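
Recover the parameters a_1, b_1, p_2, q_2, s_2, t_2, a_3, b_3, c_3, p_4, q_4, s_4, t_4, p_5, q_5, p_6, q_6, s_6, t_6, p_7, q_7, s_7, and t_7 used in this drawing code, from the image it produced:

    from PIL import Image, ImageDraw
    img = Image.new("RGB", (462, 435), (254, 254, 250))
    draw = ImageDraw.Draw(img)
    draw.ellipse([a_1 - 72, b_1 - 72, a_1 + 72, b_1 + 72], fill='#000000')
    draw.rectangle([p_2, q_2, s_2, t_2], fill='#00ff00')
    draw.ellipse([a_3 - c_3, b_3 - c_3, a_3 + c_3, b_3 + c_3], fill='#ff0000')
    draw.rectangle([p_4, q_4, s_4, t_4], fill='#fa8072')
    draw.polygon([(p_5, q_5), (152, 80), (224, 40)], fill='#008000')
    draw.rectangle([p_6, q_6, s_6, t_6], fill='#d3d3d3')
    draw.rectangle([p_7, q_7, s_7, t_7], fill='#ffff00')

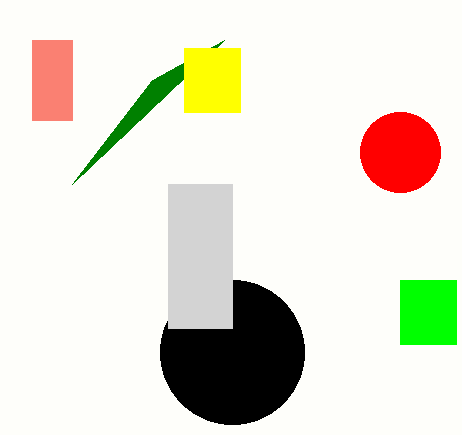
a_1 = 232; b_1 = 352; p_2 = 400; q_2 = 280; s_2 = 456; t_2 = 344; a_3 = 400; b_3 = 152; c_3 = 40; p_4 = 32; q_4 = 40; s_4 = 72; t_4 = 120; p_5 = 72; q_5 = 184; p_6 = 168; q_6 = 184; s_6 = 232; t_6 = 328; p_7 = 184; q_7 = 48; s_7 = 240; t_7 = 112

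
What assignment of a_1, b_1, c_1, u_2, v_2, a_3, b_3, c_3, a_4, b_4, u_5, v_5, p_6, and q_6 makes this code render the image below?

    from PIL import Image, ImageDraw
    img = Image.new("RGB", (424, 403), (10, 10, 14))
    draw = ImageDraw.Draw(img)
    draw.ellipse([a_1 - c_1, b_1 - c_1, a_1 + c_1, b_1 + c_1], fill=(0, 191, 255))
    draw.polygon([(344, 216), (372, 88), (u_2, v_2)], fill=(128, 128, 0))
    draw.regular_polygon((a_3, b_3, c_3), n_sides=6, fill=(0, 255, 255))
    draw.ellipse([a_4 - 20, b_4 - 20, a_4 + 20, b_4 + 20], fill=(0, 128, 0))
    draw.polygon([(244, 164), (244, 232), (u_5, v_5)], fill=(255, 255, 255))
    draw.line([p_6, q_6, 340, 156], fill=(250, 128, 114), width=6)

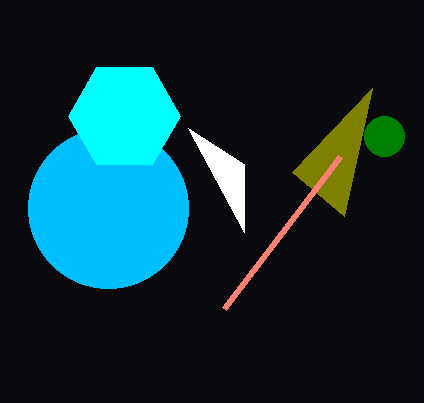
a_1 = 108, b_1 = 208, c_1 = 80, u_2 = 292, v_2 = 172, a_3 = 124, b_3 = 116, c_3 = 56, a_4 = 384, b_4 = 136, u_5 = 188, v_5 = 128, p_6 = 224, q_6 = 308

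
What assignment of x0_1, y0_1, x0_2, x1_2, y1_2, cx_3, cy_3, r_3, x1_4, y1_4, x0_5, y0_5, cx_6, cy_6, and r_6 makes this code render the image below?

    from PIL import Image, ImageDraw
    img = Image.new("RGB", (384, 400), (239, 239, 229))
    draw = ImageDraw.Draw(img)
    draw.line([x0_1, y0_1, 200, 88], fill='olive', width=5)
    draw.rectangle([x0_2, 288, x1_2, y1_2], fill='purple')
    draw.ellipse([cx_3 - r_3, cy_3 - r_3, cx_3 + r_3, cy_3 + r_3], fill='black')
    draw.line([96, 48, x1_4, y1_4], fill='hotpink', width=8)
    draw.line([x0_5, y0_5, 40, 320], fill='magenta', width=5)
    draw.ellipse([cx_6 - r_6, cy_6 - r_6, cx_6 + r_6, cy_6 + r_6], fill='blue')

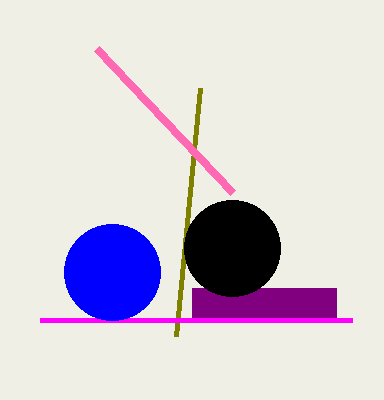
x0_1 = 176, y0_1 = 336, x0_2 = 192, x1_2 = 336, y1_2 = 320, cx_3 = 232, cy_3 = 248, r_3 = 48, x1_4 = 232, y1_4 = 192, x0_5 = 352, y0_5 = 320, cx_6 = 112, cy_6 = 272, r_6 = 48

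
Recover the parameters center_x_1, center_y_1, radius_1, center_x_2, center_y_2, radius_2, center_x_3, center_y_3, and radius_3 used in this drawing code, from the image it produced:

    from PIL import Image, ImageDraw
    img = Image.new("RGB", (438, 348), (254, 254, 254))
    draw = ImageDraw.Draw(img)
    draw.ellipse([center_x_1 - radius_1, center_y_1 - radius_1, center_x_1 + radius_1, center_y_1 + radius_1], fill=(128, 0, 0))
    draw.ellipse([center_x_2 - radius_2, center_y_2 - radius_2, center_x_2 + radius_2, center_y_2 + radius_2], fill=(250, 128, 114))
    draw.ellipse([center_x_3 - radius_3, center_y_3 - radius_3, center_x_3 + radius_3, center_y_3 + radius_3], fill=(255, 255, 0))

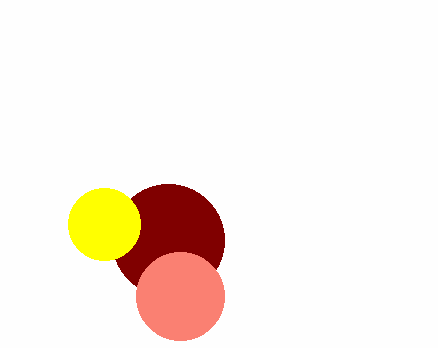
center_x_1 = 168; center_y_1 = 240; radius_1 = 56; center_x_2 = 180; center_y_2 = 296; radius_2 = 44; center_x_3 = 104; center_y_3 = 224; radius_3 = 36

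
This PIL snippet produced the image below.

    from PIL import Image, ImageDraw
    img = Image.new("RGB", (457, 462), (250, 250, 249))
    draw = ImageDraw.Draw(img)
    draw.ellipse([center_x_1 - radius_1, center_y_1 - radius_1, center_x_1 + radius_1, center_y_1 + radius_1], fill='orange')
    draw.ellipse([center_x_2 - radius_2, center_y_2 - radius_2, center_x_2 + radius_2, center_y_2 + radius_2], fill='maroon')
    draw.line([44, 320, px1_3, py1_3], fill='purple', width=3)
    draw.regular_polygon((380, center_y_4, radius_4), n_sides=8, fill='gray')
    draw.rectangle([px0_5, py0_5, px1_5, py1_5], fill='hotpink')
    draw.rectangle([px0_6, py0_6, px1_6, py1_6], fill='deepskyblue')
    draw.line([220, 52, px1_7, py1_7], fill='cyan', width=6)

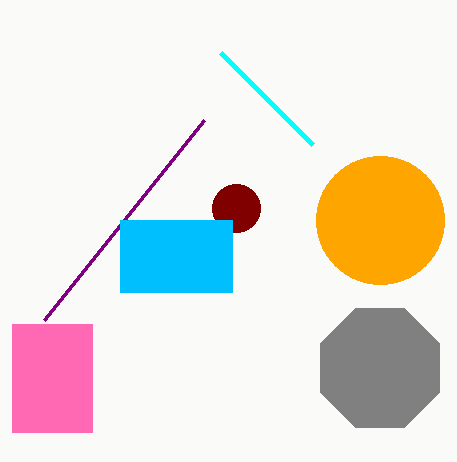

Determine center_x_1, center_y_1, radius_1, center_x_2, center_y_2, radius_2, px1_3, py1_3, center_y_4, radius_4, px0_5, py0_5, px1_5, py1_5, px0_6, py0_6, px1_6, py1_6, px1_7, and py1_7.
center_x_1 = 380; center_y_1 = 220; radius_1 = 64; center_x_2 = 236; center_y_2 = 208; radius_2 = 24; px1_3 = 204; py1_3 = 120; center_y_4 = 368; radius_4 = 64; px0_5 = 12; py0_5 = 324; px1_5 = 92; py1_5 = 432; px0_6 = 120; py0_6 = 220; px1_6 = 232; py1_6 = 292; px1_7 = 312; py1_7 = 144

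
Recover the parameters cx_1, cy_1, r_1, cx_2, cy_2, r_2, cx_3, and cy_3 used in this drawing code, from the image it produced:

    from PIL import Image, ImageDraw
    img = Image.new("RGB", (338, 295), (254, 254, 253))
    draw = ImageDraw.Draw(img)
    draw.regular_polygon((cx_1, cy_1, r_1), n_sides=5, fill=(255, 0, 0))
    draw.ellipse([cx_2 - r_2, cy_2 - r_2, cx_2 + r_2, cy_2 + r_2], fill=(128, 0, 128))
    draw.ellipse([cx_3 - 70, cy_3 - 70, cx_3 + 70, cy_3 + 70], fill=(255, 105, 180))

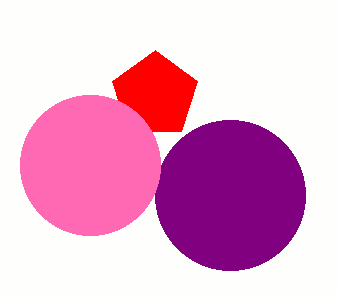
cx_1 = 155, cy_1 = 95, r_1 = 45, cx_2 = 230, cy_2 = 195, r_2 = 75, cx_3 = 90, cy_3 = 165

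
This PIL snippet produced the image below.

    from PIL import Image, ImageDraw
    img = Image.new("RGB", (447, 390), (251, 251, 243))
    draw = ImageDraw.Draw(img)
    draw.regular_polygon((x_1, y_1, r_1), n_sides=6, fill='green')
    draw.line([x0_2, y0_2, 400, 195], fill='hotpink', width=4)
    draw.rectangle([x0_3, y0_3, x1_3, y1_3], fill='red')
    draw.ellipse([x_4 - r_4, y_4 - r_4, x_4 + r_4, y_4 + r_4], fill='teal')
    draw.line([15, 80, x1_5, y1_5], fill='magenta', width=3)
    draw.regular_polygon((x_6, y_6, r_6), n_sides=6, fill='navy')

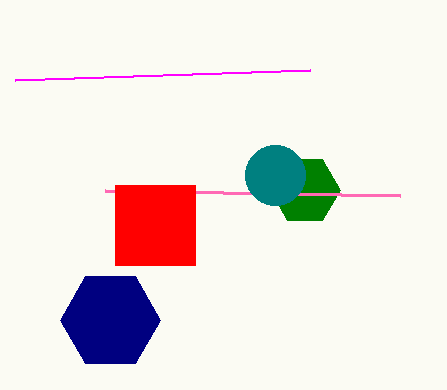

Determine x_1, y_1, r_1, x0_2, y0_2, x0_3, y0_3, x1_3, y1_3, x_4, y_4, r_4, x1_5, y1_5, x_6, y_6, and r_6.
x_1 = 305
y_1 = 190
r_1 = 35
x0_2 = 105
y0_2 = 190
x0_3 = 115
y0_3 = 185
x1_3 = 195
y1_3 = 265
x_4 = 275
y_4 = 175
r_4 = 30
x1_5 = 310
y1_5 = 70
x_6 = 110
y_6 = 320
r_6 = 50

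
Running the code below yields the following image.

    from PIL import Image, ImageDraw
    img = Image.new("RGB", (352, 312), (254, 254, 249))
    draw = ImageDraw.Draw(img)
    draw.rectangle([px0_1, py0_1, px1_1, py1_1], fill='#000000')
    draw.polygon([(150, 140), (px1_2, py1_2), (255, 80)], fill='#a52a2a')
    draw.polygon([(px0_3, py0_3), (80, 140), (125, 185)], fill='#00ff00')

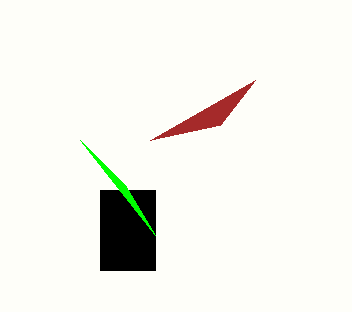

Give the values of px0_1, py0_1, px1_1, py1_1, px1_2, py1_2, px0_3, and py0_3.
px0_1 = 100
py0_1 = 190
px1_1 = 155
py1_1 = 270
px1_2 = 220
py1_2 = 125
px0_3 = 155
py0_3 = 235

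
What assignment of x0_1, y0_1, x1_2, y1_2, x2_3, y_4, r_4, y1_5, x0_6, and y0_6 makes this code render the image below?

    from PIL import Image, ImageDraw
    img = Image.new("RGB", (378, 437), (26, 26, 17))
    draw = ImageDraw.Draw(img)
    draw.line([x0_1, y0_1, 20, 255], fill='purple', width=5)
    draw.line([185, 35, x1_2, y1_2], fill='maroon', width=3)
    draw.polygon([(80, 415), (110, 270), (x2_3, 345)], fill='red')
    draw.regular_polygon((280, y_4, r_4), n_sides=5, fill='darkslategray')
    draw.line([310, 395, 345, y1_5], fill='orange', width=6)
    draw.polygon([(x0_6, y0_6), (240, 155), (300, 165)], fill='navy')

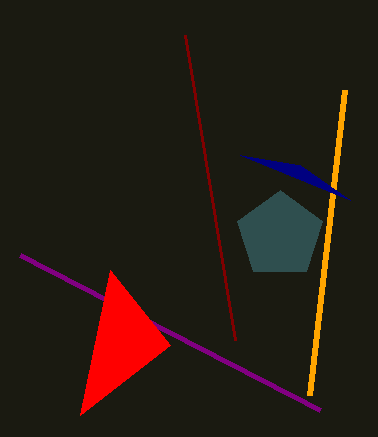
x0_1 = 320, y0_1 = 410, x1_2 = 235, y1_2 = 340, x2_3 = 170, y_4 = 235, r_4 = 45, y1_5 = 90, x0_6 = 350, y0_6 = 200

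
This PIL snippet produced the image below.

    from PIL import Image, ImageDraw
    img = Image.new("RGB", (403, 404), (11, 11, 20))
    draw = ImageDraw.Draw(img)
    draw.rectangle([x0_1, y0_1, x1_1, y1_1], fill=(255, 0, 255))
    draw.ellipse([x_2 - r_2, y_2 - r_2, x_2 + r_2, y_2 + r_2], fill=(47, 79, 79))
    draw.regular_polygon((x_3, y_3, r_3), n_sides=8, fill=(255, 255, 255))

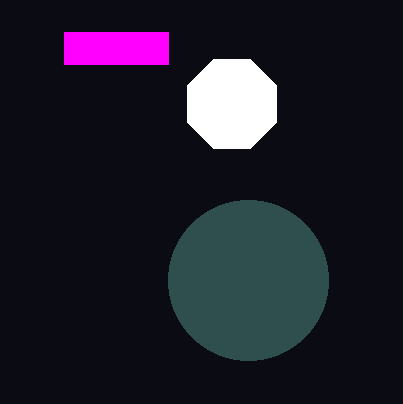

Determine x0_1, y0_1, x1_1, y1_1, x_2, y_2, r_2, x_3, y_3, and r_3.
x0_1 = 64; y0_1 = 32; x1_1 = 168; y1_1 = 64; x_2 = 248; y_2 = 280; r_2 = 80; x_3 = 232; y_3 = 104; r_3 = 48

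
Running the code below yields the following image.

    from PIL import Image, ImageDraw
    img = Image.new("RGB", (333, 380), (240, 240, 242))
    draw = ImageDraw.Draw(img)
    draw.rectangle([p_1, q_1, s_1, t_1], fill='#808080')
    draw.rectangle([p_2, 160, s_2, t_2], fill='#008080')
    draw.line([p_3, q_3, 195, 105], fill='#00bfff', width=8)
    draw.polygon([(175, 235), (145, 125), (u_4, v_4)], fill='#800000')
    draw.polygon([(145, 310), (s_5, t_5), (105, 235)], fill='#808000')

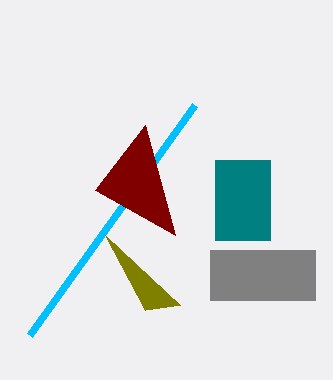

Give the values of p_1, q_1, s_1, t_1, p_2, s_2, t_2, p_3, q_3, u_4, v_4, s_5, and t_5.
p_1 = 210
q_1 = 250
s_1 = 315
t_1 = 300
p_2 = 215
s_2 = 270
t_2 = 240
p_3 = 30
q_3 = 335
u_4 = 95
v_4 = 190
s_5 = 180
t_5 = 305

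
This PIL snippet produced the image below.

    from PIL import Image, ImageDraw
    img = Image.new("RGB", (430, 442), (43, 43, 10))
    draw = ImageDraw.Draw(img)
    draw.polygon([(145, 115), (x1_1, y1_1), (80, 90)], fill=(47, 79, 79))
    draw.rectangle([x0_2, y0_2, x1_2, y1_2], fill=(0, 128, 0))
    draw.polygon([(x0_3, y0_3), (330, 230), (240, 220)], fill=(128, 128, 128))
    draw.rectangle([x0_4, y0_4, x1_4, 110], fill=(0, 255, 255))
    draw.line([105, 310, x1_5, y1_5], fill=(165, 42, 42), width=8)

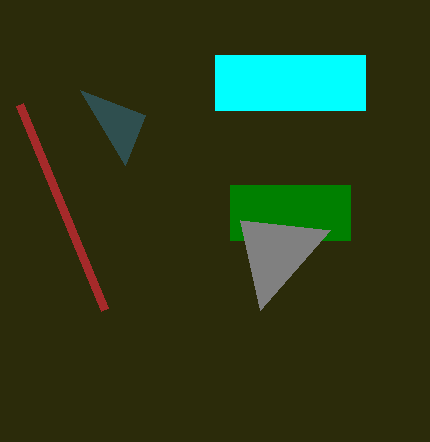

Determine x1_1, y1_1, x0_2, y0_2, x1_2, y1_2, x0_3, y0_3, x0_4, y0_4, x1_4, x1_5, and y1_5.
x1_1 = 125; y1_1 = 165; x0_2 = 230; y0_2 = 185; x1_2 = 350; y1_2 = 240; x0_3 = 260; y0_3 = 310; x0_4 = 215; y0_4 = 55; x1_4 = 365; x1_5 = 20; y1_5 = 105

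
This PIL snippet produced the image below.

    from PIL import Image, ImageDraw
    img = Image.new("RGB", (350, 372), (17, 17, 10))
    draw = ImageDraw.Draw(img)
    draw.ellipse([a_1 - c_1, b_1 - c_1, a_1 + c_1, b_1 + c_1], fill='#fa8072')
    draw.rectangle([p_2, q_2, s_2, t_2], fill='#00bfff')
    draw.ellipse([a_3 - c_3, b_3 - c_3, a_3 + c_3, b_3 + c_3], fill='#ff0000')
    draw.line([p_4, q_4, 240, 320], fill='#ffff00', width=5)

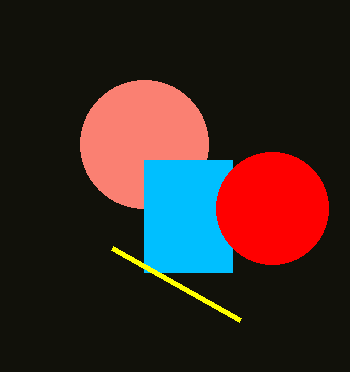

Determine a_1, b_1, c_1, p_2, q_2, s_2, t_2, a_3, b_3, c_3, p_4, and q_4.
a_1 = 144
b_1 = 144
c_1 = 64
p_2 = 144
q_2 = 160
s_2 = 232
t_2 = 272
a_3 = 272
b_3 = 208
c_3 = 56
p_4 = 112
q_4 = 248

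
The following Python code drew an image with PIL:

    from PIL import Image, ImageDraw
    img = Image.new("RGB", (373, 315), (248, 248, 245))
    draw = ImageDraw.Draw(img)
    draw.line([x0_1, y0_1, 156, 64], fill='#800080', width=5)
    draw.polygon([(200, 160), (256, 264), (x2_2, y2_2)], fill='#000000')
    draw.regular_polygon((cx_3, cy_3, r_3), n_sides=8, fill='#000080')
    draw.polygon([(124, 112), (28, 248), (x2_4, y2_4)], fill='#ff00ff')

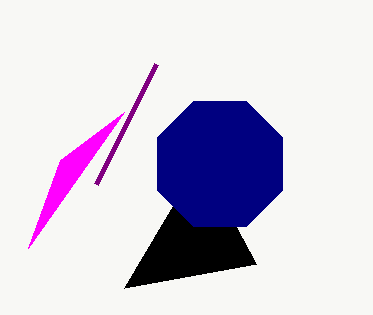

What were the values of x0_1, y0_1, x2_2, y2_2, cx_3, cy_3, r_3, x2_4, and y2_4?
x0_1 = 96
y0_1 = 184
x2_2 = 124
y2_2 = 288
cx_3 = 220
cy_3 = 164
r_3 = 68
x2_4 = 60
y2_4 = 160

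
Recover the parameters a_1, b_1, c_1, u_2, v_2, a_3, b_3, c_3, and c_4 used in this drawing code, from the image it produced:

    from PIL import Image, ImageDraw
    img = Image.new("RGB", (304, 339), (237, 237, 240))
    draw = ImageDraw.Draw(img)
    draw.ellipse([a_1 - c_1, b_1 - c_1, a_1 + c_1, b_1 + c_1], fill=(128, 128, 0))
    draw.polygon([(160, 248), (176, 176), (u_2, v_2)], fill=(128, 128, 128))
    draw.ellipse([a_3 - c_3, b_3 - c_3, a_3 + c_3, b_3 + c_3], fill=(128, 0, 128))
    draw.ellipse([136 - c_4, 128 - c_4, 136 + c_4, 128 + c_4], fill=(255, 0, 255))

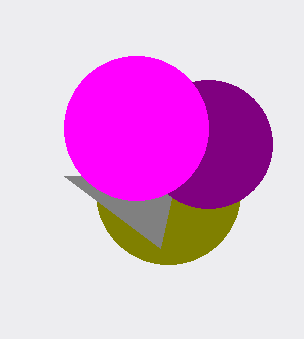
a_1 = 168
b_1 = 192
c_1 = 72
u_2 = 64
v_2 = 176
a_3 = 208
b_3 = 144
c_3 = 64
c_4 = 72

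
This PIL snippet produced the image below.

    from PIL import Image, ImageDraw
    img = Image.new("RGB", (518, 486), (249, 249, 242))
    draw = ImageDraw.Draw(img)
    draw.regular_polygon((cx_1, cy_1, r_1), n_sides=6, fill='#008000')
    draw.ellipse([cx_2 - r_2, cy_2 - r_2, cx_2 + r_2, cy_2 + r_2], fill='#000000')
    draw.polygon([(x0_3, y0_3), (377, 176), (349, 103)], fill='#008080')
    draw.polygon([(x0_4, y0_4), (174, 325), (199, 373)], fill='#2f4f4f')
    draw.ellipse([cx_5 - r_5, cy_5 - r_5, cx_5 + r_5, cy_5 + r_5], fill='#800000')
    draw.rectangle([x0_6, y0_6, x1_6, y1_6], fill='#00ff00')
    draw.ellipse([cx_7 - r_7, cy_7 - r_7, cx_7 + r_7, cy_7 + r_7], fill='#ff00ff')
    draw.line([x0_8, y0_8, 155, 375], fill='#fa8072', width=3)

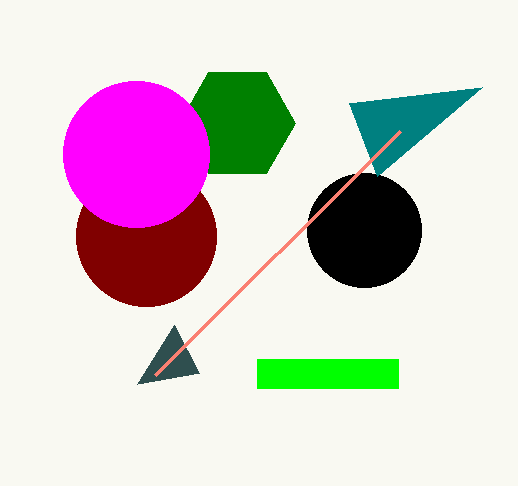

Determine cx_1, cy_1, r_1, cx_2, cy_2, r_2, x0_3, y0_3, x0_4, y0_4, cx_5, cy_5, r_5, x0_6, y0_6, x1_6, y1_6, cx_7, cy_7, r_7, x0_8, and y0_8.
cx_1 = 237; cy_1 = 123; r_1 = 58; cx_2 = 364; cy_2 = 230; r_2 = 57; x0_3 = 482; y0_3 = 87; x0_4 = 137; y0_4 = 384; cx_5 = 146; cy_5 = 236; r_5 = 70; x0_6 = 257; y0_6 = 359; x1_6 = 398; y1_6 = 388; cx_7 = 136; cy_7 = 154; r_7 = 73; x0_8 = 400; y0_8 = 131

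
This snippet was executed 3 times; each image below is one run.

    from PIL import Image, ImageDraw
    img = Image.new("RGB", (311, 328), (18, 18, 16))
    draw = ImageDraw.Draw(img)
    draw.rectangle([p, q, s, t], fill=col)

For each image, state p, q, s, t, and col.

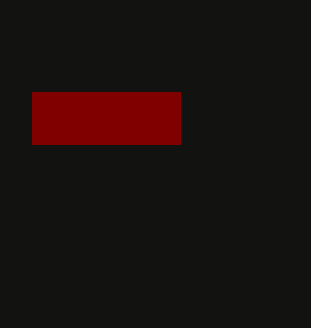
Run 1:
p = 32
q = 92
s = 180
t = 144
col = 'maroon'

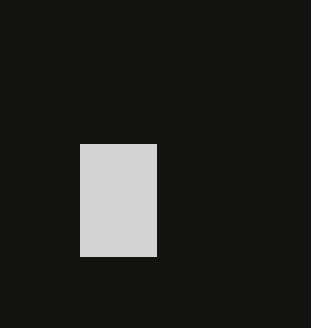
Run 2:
p = 80
q = 144
s = 156
t = 256
col = 'lightgray'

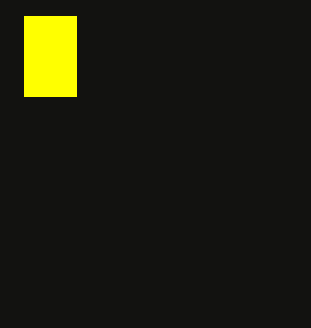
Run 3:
p = 24, q = 16, s = 76, t = 96, col = 'yellow'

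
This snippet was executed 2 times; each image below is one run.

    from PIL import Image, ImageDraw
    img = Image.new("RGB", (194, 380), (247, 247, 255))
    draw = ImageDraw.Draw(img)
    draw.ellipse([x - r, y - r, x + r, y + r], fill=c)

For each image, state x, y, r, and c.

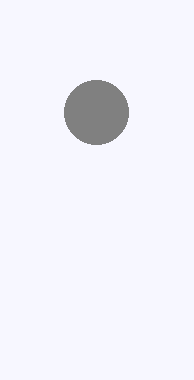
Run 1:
x = 96; y = 112; r = 32; c = 'gray'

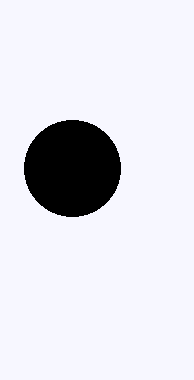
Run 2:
x = 72, y = 168, r = 48, c = 'black'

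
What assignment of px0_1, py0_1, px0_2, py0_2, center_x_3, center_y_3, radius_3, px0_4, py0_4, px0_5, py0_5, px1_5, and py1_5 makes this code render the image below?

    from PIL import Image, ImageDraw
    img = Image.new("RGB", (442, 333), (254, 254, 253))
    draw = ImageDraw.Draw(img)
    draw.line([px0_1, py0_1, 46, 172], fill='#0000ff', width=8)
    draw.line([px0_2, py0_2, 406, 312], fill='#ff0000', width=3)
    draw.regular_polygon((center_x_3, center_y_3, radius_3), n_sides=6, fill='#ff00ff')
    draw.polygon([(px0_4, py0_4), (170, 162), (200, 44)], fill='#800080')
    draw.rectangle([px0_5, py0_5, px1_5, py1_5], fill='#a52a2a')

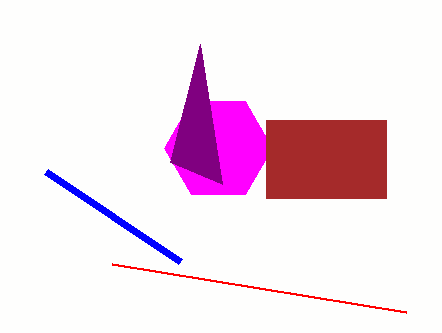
px0_1 = 180
py0_1 = 262
px0_2 = 112
py0_2 = 264
center_x_3 = 218
center_y_3 = 148
radius_3 = 54
px0_4 = 222
py0_4 = 184
px0_5 = 266
py0_5 = 120
px1_5 = 386
py1_5 = 198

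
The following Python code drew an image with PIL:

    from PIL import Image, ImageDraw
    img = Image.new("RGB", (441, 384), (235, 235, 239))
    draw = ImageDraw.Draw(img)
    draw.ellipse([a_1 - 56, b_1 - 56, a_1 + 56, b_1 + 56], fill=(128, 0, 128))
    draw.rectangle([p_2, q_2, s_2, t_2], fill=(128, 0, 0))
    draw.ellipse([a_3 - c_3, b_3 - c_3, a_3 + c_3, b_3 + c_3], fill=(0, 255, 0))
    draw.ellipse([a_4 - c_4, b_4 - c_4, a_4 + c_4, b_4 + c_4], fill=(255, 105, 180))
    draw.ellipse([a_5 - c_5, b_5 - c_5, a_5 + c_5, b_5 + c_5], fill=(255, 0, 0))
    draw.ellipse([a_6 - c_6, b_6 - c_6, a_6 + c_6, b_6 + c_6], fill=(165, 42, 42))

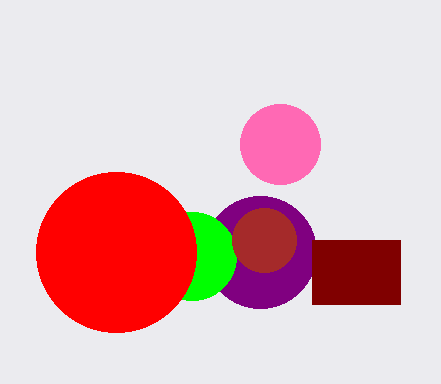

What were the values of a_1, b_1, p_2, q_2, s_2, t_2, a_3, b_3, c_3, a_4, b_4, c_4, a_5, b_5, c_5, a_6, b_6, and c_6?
a_1 = 260, b_1 = 252, p_2 = 312, q_2 = 240, s_2 = 400, t_2 = 304, a_3 = 192, b_3 = 256, c_3 = 44, a_4 = 280, b_4 = 144, c_4 = 40, a_5 = 116, b_5 = 252, c_5 = 80, a_6 = 264, b_6 = 240, c_6 = 32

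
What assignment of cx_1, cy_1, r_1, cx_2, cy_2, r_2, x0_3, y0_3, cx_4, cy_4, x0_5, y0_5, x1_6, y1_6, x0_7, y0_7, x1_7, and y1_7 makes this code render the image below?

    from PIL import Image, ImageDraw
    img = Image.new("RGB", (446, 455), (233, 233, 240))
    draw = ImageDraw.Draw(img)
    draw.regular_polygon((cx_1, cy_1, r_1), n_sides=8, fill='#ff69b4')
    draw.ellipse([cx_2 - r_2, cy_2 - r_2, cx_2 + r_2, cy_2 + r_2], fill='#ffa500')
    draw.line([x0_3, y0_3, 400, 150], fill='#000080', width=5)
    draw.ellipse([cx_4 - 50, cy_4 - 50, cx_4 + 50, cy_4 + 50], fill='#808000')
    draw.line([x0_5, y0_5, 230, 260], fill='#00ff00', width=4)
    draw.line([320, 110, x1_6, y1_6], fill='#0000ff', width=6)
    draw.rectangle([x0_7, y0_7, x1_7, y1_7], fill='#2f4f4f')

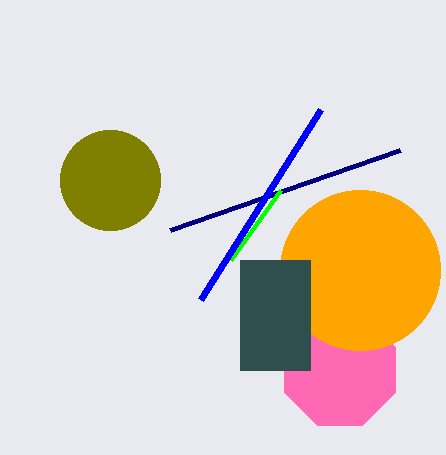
cx_1 = 340
cy_1 = 370
r_1 = 60
cx_2 = 360
cy_2 = 270
r_2 = 80
x0_3 = 170
y0_3 = 230
cx_4 = 110
cy_4 = 180
x0_5 = 280
y0_5 = 190
x1_6 = 200
y1_6 = 300
x0_7 = 240
y0_7 = 260
x1_7 = 310
y1_7 = 370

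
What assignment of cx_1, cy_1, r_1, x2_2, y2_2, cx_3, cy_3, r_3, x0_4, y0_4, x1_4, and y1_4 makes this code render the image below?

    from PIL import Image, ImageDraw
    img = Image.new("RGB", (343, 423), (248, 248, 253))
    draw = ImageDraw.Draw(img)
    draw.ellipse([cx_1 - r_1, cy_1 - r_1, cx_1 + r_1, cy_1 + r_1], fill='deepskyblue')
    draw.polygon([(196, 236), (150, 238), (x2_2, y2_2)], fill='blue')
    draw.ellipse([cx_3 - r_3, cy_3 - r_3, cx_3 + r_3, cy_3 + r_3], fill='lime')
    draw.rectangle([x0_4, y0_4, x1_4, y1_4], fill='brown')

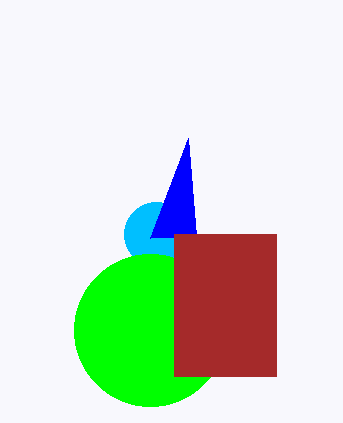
cx_1 = 156; cy_1 = 234; r_1 = 32; x2_2 = 188; y2_2 = 138; cx_3 = 150; cy_3 = 330; r_3 = 76; x0_4 = 174; y0_4 = 234; x1_4 = 276; y1_4 = 376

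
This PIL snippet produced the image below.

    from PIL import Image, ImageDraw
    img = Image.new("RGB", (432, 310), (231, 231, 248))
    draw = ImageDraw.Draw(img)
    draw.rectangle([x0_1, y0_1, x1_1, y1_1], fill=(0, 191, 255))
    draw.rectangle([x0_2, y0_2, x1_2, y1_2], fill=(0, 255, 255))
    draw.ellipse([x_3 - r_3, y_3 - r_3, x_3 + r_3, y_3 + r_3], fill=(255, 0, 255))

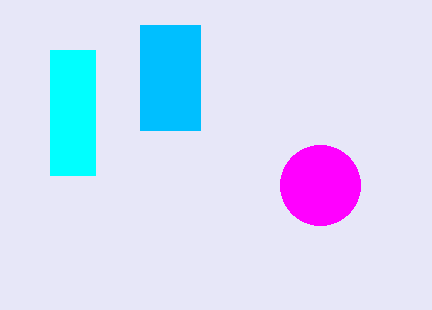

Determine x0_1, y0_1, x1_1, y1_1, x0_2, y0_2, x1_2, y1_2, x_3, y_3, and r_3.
x0_1 = 140, y0_1 = 25, x1_1 = 200, y1_1 = 130, x0_2 = 50, y0_2 = 50, x1_2 = 95, y1_2 = 175, x_3 = 320, y_3 = 185, r_3 = 40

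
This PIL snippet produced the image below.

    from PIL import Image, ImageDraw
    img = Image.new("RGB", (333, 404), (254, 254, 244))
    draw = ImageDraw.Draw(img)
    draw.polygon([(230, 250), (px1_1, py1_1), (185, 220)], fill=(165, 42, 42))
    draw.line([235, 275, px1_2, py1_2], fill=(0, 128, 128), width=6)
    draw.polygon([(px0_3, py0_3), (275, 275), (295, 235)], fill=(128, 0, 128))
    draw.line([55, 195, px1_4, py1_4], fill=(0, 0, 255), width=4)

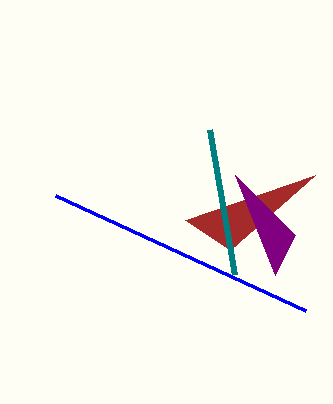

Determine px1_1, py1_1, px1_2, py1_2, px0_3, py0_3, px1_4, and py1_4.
px1_1 = 315, py1_1 = 175, px1_2 = 210, py1_2 = 130, px0_3 = 235, py0_3 = 175, px1_4 = 305, py1_4 = 310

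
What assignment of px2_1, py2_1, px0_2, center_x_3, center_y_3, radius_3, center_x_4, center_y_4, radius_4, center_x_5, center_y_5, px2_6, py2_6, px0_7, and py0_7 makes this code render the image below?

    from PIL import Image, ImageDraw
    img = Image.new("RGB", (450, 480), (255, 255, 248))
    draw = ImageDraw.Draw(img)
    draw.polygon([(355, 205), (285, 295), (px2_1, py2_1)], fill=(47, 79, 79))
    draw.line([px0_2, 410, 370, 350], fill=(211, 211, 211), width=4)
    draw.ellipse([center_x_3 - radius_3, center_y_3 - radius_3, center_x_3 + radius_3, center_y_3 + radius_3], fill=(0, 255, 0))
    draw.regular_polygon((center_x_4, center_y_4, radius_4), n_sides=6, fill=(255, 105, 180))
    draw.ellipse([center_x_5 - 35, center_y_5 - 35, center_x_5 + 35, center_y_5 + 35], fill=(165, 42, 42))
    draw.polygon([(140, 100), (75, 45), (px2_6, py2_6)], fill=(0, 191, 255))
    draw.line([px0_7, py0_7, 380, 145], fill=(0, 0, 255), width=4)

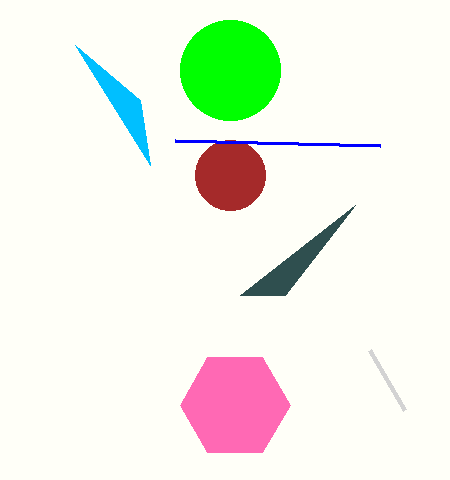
px2_1 = 240; py2_1 = 295; px0_2 = 405; center_x_3 = 230; center_y_3 = 70; radius_3 = 50; center_x_4 = 235; center_y_4 = 405; radius_4 = 55; center_x_5 = 230; center_y_5 = 175; px2_6 = 150; py2_6 = 165; px0_7 = 175; py0_7 = 140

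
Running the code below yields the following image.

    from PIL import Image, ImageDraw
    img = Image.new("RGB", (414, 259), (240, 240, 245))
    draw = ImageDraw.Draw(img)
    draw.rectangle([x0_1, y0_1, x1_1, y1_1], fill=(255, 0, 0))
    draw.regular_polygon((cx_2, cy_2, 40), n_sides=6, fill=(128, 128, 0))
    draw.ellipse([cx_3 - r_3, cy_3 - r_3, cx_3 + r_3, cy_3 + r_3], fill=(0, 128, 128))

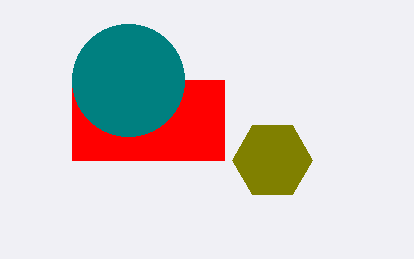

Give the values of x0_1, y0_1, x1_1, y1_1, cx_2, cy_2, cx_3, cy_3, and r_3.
x0_1 = 72, y0_1 = 80, x1_1 = 224, y1_1 = 160, cx_2 = 272, cy_2 = 160, cx_3 = 128, cy_3 = 80, r_3 = 56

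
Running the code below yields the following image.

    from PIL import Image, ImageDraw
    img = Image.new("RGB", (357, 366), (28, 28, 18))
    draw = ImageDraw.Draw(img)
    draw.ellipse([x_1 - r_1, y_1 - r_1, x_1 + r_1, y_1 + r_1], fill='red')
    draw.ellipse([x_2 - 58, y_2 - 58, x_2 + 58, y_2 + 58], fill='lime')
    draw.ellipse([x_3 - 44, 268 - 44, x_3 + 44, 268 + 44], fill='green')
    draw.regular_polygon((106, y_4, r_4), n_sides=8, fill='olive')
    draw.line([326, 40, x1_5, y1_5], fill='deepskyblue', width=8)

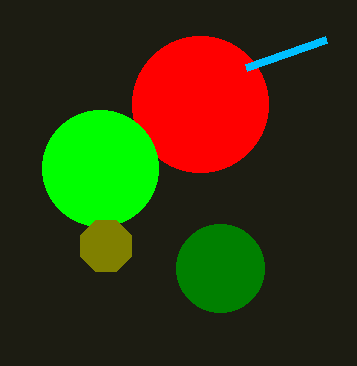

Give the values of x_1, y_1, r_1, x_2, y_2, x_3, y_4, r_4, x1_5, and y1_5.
x_1 = 200, y_1 = 104, r_1 = 68, x_2 = 100, y_2 = 168, x_3 = 220, y_4 = 246, r_4 = 28, x1_5 = 246, y1_5 = 68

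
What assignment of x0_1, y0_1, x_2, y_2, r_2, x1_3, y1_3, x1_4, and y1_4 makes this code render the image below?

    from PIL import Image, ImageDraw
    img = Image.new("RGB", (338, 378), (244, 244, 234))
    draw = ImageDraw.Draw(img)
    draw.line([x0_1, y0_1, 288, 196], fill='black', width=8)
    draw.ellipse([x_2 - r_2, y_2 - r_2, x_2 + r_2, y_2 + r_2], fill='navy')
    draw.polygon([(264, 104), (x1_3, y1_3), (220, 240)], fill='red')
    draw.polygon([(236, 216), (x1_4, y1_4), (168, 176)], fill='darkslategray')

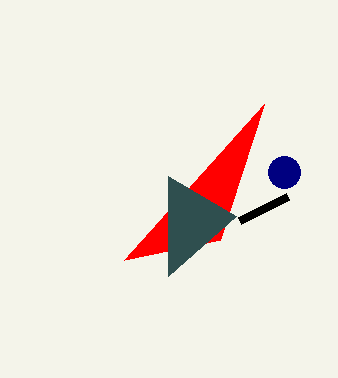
x0_1 = 240
y0_1 = 220
x_2 = 284
y_2 = 172
r_2 = 16
x1_3 = 124
y1_3 = 260
x1_4 = 168
y1_4 = 276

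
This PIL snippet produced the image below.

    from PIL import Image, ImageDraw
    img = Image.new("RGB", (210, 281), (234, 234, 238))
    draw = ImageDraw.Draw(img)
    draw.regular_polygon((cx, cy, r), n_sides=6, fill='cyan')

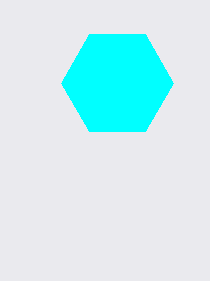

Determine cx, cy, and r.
cx = 117, cy = 83, r = 56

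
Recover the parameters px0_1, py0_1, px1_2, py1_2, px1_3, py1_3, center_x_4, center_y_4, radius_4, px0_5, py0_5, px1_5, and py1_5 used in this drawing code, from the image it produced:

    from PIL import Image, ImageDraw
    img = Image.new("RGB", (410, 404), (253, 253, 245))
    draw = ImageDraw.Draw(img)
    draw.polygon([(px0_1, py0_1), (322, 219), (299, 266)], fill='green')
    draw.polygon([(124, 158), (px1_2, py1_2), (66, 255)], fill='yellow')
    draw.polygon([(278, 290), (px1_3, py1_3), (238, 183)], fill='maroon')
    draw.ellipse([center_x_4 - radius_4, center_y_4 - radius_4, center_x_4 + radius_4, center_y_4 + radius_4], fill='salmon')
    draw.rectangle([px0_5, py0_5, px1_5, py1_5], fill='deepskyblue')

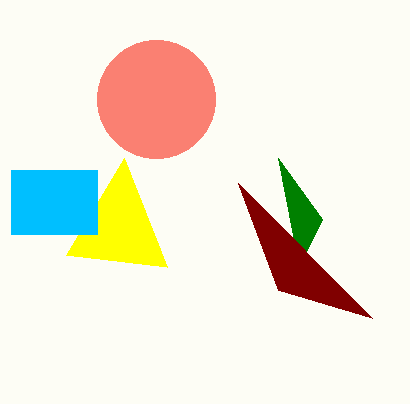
px0_1 = 278; py0_1 = 158; px1_2 = 167; py1_2 = 267; px1_3 = 372; py1_3 = 318; center_x_4 = 156; center_y_4 = 99; radius_4 = 59; px0_5 = 11; py0_5 = 170; px1_5 = 97; py1_5 = 234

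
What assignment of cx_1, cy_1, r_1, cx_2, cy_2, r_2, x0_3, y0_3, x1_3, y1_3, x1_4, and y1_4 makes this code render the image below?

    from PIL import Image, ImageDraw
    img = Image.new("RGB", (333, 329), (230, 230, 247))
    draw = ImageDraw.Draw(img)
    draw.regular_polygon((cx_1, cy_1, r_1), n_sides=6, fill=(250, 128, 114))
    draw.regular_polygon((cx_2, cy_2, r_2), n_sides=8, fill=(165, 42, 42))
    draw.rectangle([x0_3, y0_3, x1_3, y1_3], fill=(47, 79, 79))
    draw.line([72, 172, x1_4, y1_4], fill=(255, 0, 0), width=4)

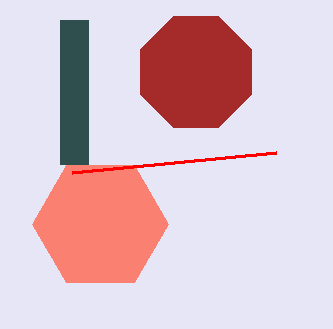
cx_1 = 100, cy_1 = 224, r_1 = 68, cx_2 = 196, cy_2 = 72, r_2 = 60, x0_3 = 60, y0_3 = 20, x1_3 = 88, y1_3 = 164, x1_4 = 276, y1_4 = 152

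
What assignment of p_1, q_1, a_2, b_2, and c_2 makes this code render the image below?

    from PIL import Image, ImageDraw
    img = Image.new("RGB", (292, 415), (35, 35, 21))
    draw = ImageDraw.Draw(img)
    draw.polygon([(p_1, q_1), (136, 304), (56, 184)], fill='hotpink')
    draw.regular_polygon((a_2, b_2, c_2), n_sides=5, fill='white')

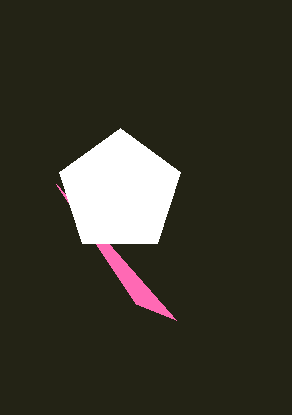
p_1 = 176
q_1 = 320
a_2 = 120
b_2 = 192
c_2 = 64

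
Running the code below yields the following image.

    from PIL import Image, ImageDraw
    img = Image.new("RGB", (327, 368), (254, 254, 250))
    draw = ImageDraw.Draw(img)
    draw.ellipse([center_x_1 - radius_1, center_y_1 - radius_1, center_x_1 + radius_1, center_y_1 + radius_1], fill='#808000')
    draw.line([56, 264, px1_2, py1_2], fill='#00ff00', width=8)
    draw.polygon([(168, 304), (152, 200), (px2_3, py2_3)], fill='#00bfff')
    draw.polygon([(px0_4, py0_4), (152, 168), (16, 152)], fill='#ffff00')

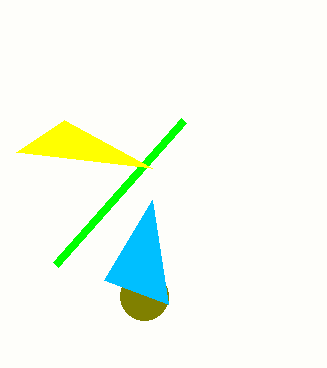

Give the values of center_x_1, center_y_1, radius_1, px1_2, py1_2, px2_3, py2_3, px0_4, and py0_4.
center_x_1 = 144; center_y_1 = 296; radius_1 = 24; px1_2 = 184; py1_2 = 120; px2_3 = 104; py2_3 = 280; px0_4 = 64; py0_4 = 120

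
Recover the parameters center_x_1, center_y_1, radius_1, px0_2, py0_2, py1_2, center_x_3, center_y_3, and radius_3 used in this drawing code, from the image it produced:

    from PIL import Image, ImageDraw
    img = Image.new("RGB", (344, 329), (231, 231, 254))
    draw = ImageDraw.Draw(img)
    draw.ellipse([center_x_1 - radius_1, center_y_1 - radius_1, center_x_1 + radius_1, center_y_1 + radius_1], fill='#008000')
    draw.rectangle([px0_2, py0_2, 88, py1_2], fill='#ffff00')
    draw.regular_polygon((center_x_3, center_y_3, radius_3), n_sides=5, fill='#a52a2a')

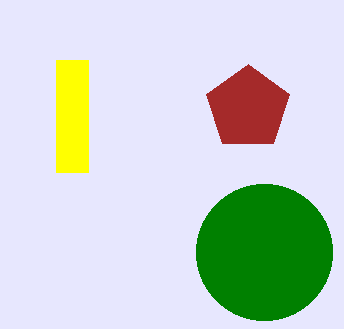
center_x_1 = 264; center_y_1 = 252; radius_1 = 68; px0_2 = 56; py0_2 = 60; py1_2 = 172; center_x_3 = 248; center_y_3 = 108; radius_3 = 44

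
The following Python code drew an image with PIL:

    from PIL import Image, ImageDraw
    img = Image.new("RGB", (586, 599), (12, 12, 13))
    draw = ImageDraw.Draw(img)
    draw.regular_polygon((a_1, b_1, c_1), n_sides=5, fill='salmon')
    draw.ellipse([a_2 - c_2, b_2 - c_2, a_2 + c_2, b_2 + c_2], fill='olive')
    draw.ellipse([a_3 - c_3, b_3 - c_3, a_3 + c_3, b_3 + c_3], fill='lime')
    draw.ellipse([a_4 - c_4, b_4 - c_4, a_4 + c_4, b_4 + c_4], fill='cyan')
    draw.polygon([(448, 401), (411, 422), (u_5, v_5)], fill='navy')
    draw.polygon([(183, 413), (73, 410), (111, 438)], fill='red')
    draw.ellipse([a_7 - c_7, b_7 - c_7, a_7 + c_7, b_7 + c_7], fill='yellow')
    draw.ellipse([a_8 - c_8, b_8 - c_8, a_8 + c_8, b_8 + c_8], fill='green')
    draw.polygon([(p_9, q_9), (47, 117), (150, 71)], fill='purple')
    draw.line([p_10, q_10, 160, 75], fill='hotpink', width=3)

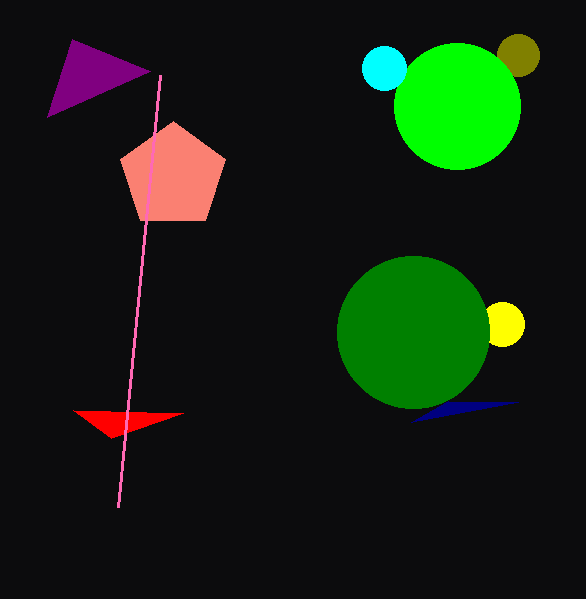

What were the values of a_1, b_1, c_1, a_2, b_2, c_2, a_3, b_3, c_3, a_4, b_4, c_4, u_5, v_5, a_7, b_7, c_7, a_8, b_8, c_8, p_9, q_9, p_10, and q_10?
a_1 = 173
b_1 = 176
c_1 = 55
a_2 = 518
b_2 = 55
c_2 = 21
a_3 = 457
b_3 = 106
c_3 = 63
a_4 = 384
b_4 = 68
c_4 = 22
u_5 = 518
v_5 = 402
a_7 = 502
b_7 = 324
c_7 = 22
a_8 = 413
b_8 = 332
c_8 = 76
p_9 = 72
q_9 = 39
p_10 = 118
q_10 = 507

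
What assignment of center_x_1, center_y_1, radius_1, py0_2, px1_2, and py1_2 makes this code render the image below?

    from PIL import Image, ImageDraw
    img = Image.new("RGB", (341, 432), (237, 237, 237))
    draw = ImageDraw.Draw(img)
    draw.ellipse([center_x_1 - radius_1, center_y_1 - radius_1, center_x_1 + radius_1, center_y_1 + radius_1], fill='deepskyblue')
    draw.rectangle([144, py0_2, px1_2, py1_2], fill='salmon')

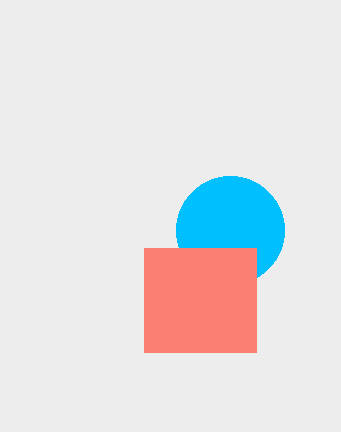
center_x_1 = 230; center_y_1 = 230; radius_1 = 54; py0_2 = 248; px1_2 = 256; py1_2 = 352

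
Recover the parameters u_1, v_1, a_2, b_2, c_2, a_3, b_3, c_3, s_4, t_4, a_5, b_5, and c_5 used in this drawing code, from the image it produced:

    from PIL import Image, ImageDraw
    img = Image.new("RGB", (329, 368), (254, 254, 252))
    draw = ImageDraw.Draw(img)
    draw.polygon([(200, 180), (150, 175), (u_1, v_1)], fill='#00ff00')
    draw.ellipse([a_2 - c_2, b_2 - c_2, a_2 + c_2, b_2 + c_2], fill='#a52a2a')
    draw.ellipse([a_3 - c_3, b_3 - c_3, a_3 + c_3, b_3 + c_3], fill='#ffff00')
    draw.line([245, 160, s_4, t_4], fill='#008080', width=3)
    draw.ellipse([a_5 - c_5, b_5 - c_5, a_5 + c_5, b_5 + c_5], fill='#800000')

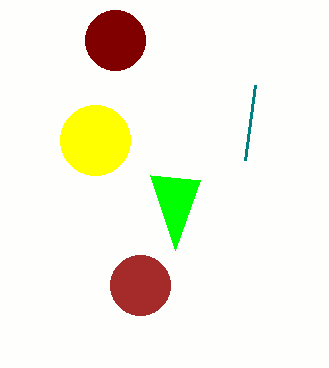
u_1 = 175; v_1 = 250; a_2 = 140; b_2 = 285; c_2 = 30; a_3 = 95; b_3 = 140; c_3 = 35; s_4 = 255; t_4 = 85; a_5 = 115; b_5 = 40; c_5 = 30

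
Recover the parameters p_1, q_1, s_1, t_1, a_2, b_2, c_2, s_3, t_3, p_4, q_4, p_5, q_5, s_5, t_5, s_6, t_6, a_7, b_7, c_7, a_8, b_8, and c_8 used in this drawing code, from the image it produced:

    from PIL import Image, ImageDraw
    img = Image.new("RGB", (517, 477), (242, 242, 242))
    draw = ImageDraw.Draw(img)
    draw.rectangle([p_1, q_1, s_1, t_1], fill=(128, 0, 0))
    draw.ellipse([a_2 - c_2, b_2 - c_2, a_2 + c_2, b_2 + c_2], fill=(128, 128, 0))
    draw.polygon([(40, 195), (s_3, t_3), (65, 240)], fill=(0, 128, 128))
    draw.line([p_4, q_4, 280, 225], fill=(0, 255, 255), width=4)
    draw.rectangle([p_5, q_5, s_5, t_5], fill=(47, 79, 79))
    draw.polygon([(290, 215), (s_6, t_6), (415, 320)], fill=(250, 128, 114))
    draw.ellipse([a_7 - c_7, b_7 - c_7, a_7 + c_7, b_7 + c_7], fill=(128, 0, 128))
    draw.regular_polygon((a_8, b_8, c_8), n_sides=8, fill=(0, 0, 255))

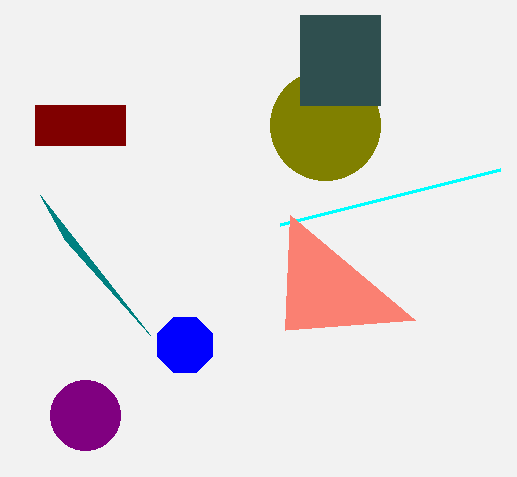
p_1 = 35
q_1 = 105
s_1 = 125
t_1 = 145
a_2 = 325
b_2 = 125
c_2 = 55
s_3 = 150
t_3 = 335
p_4 = 500
q_4 = 170
p_5 = 300
q_5 = 15
s_5 = 380
t_5 = 105
s_6 = 285
t_6 = 330
a_7 = 85
b_7 = 415
c_7 = 35
a_8 = 185
b_8 = 345
c_8 = 30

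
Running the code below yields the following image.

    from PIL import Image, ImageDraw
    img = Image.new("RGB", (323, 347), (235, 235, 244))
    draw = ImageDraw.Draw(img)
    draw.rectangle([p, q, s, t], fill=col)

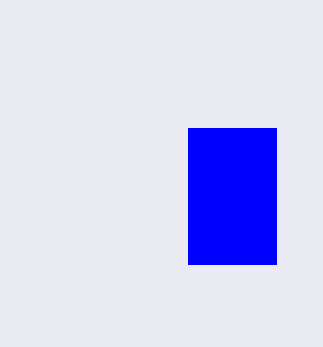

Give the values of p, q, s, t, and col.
p = 188; q = 128; s = 276; t = 264; col = 'blue'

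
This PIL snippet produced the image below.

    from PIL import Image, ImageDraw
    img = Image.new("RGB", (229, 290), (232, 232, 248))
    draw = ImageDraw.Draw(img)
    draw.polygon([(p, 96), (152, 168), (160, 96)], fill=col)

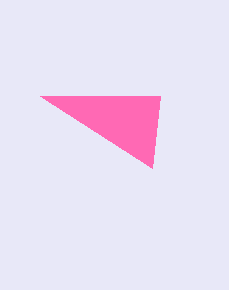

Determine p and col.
p = 40; col = 'hotpink'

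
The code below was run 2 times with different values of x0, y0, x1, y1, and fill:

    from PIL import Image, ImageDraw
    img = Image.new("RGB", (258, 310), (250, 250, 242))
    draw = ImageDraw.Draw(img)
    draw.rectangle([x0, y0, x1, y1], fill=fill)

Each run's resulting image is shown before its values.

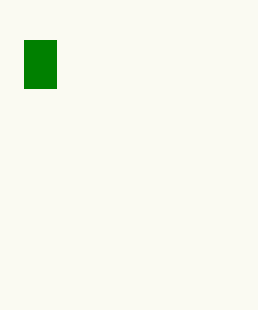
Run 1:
x0 = 24
y0 = 40
x1 = 56
y1 = 88
fill = 'green'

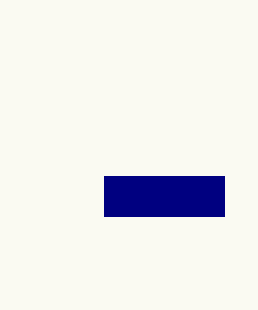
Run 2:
x0 = 104
y0 = 176
x1 = 224
y1 = 216
fill = 'navy'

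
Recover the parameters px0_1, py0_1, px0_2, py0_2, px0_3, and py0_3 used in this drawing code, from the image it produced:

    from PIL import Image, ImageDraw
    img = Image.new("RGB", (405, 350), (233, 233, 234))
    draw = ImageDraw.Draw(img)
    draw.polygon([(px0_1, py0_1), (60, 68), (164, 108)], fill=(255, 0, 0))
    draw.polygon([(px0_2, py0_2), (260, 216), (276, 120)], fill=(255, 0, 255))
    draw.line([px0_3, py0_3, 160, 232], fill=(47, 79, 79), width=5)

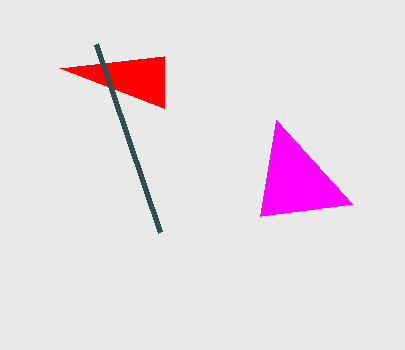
px0_1 = 164; py0_1 = 56; px0_2 = 352; py0_2 = 204; px0_3 = 96; py0_3 = 44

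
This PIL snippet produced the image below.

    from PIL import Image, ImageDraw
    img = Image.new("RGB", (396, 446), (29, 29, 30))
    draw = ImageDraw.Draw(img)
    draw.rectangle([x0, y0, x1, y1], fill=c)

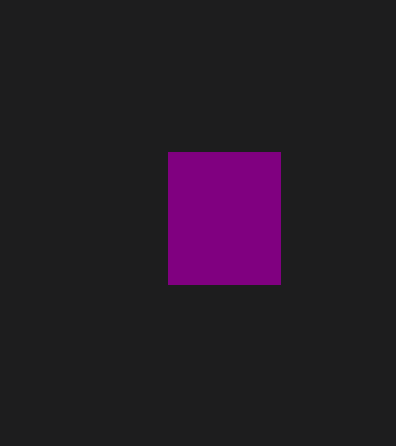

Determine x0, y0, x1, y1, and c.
x0 = 168; y0 = 152; x1 = 280; y1 = 284; c = 'purple'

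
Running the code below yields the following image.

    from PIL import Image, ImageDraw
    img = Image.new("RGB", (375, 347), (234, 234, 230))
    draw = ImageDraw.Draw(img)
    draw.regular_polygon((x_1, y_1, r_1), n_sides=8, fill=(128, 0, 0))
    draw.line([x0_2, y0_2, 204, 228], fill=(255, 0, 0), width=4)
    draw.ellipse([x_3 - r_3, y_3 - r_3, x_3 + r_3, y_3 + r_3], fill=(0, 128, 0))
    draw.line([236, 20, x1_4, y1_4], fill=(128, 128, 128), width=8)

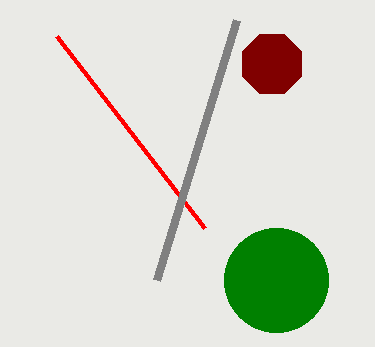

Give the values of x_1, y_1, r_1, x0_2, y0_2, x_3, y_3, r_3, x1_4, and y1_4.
x_1 = 272
y_1 = 64
r_1 = 32
x0_2 = 56
y0_2 = 36
x_3 = 276
y_3 = 280
r_3 = 52
x1_4 = 156
y1_4 = 280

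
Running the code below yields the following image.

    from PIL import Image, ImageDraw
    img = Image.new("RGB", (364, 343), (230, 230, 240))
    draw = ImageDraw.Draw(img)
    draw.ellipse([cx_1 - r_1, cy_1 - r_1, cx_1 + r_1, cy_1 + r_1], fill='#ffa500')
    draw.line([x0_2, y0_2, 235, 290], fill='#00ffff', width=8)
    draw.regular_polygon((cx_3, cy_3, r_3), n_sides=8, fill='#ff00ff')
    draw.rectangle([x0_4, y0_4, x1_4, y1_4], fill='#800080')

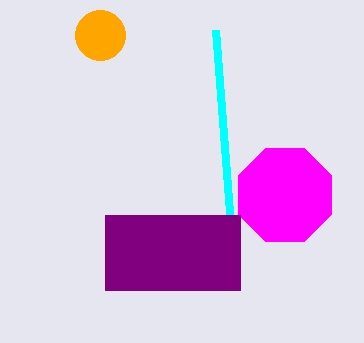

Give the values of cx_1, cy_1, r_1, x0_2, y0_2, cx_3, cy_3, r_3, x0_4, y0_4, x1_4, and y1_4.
cx_1 = 100
cy_1 = 35
r_1 = 25
x0_2 = 215
y0_2 = 30
cx_3 = 285
cy_3 = 195
r_3 = 50
x0_4 = 105
y0_4 = 215
x1_4 = 240
y1_4 = 290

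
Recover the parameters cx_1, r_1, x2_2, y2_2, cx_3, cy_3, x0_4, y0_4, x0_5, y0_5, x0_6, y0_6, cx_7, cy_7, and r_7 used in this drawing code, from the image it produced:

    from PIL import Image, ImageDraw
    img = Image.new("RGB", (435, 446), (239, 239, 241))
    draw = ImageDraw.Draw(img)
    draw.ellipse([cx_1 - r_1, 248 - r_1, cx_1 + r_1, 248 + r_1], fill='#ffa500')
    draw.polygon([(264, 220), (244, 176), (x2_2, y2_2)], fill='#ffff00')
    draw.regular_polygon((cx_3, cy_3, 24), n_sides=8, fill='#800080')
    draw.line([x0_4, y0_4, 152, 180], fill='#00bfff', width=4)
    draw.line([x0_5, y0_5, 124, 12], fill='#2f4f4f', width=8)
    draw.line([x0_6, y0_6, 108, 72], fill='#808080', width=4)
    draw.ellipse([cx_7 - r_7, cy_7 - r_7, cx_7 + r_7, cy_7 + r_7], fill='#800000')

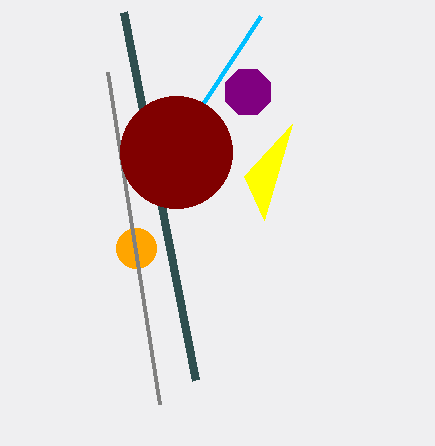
cx_1 = 136; r_1 = 20; x2_2 = 292; y2_2 = 124; cx_3 = 248; cy_3 = 92; x0_4 = 260; y0_4 = 16; x0_5 = 196; y0_5 = 380; x0_6 = 160; y0_6 = 404; cx_7 = 176; cy_7 = 152; r_7 = 56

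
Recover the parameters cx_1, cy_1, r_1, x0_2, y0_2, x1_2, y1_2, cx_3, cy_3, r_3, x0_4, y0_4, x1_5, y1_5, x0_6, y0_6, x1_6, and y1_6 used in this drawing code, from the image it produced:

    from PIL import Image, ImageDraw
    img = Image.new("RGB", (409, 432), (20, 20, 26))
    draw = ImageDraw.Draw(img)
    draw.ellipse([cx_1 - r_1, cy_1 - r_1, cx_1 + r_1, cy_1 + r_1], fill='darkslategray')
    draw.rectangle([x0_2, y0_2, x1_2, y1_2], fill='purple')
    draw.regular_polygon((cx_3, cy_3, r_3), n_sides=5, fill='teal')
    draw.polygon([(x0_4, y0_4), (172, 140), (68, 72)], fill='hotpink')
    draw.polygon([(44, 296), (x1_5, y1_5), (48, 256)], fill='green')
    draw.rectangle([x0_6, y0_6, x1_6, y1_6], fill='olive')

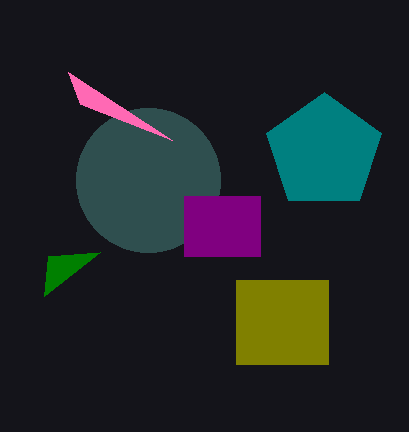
cx_1 = 148, cy_1 = 180, r_1 = 72, x0_2 = 184, y0_2 = 196, x1_2 = 260, y1_2 = 256, cx_3 = 324, cy_3 = 152, r_3 = 60, x0_4 = 80, y0_4 = 104, x1_5 = 100, y1_5 = 252, x0_6 = 236, y0_6 = 280, x1_6 = 328, y1_6 = 364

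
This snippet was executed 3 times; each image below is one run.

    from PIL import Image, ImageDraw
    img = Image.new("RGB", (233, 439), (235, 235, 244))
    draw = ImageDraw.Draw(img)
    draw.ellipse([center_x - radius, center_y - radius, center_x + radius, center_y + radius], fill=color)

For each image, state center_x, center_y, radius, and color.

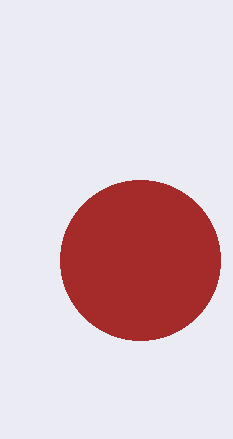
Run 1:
center_x = 140, center_y = 260, radius = 80, color = 'brown'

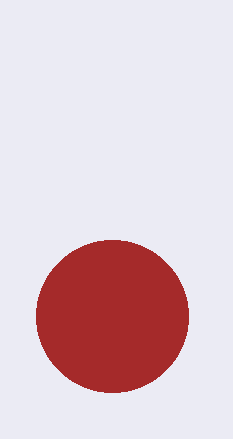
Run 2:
center_x = 112, center_y = 316, radius = 76, color = 'brown'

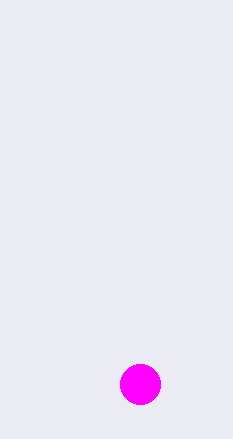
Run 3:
center_x = 140; center_y = 384; radius = 20; color = 'magenta'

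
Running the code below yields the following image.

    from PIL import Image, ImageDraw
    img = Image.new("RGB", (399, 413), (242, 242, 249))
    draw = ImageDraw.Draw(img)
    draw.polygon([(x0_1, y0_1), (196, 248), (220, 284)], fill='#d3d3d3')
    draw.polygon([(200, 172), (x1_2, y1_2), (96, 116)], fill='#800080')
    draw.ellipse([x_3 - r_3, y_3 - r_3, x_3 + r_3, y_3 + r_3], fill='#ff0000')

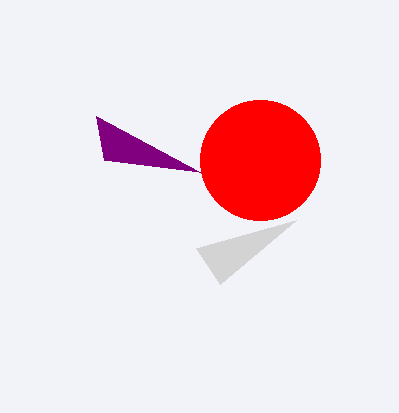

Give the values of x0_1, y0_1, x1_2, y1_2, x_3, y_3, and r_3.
x0_1 = 296
y0_1 = 220
x1_2 = 104
y1_2 = 160
x_3 = 260
y_3 = 160
r_3 = 60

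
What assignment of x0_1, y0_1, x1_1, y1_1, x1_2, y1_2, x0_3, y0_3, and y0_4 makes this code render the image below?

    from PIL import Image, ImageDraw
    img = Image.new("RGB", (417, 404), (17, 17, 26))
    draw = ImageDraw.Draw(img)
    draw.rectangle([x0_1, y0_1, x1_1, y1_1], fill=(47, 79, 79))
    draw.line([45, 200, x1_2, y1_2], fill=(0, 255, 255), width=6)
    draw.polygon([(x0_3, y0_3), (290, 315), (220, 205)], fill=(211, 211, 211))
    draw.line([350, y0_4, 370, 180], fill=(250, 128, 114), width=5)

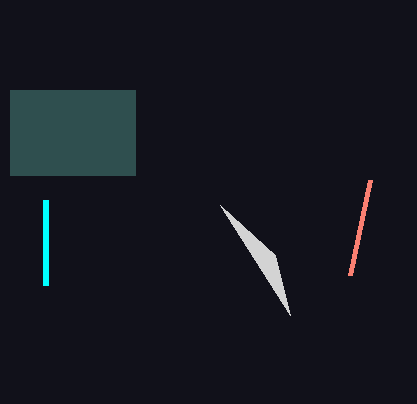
x0_1 = 10, y0_1 = 90, x1_1 = 135, y1_1 = 175, x1_2 = 45, y1_2 = 285, x0_3 = 275, y0_3 = 255, y0_4 = 275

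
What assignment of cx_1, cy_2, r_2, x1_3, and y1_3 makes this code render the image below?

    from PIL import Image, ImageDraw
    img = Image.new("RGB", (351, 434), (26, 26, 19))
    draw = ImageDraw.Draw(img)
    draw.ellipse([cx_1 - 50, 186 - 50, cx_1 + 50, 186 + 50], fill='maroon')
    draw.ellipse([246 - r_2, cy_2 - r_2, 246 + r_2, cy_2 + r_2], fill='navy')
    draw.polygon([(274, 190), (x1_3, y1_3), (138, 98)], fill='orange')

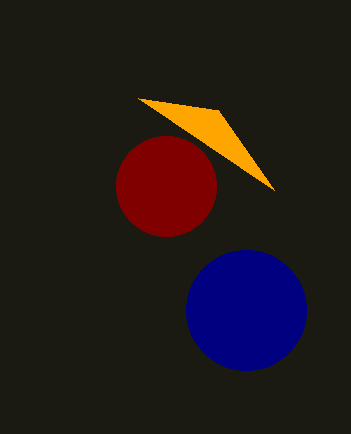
cx_1 = 166; cy_2 = 310; r_2 = 60; x1_3 = 218; y1_3 = 110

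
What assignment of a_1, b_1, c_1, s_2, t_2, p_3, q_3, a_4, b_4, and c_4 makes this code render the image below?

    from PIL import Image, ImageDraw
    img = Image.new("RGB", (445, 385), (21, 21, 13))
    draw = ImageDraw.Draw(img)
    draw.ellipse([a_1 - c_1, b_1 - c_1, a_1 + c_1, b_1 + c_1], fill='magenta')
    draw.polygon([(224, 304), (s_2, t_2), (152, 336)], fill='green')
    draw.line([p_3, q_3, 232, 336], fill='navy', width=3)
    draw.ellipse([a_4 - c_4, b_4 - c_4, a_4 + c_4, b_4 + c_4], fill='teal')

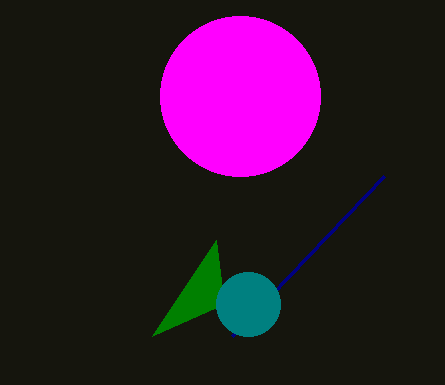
a_1 = 240
b_1 = 96
c_1 = 80
s_2 = 216
t_2 = 240
p_3 = 384
q_3 = 176
a_4 = 248
b_4 = 304
c_4 = 32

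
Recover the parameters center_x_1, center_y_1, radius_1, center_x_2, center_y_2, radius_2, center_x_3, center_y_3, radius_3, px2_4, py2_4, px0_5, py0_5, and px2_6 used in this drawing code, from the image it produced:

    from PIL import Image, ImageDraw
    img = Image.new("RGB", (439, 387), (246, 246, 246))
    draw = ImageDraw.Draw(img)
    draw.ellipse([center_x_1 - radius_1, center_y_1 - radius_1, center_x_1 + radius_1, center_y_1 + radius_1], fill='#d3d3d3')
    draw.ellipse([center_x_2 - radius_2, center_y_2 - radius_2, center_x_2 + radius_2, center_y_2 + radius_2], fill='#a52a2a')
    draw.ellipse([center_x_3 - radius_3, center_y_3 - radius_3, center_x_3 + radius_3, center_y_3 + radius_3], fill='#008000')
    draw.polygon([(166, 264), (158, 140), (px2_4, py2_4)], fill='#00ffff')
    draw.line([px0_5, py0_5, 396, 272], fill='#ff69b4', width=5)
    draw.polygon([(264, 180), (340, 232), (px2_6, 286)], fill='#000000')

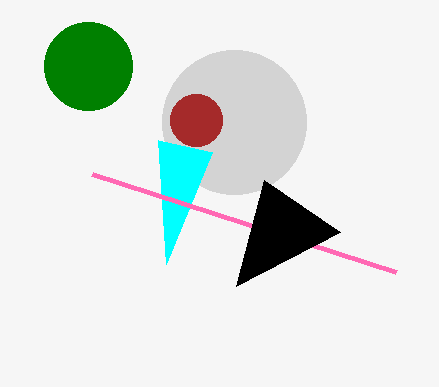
center_x_1 = 234, center_y_1 = 122, radius_1 = 72, center_x_2 = 196, center_y_2 = 120, radius_2 = 26, center_x_3 = 88, center_y_3 = 66, radius_3 = 44, px2_4 = 212, py2_4 = 152, px0_5 = 92, py0_5 = 174, px2_6 = 236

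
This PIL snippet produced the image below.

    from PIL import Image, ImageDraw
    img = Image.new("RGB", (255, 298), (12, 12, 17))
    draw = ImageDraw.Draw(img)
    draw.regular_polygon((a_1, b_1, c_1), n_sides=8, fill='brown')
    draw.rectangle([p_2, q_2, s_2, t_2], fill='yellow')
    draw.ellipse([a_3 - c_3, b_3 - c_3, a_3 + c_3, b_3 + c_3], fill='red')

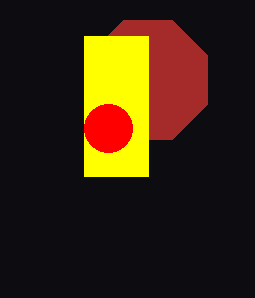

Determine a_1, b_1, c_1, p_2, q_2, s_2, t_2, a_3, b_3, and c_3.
a_1 = 148, b_1 = 80, c_1 = 64, p_2 = 84, q_2 = 36, s_2 = 148, t_2 = 176, a_3 = 108, b_3 = 128, c_3 = 24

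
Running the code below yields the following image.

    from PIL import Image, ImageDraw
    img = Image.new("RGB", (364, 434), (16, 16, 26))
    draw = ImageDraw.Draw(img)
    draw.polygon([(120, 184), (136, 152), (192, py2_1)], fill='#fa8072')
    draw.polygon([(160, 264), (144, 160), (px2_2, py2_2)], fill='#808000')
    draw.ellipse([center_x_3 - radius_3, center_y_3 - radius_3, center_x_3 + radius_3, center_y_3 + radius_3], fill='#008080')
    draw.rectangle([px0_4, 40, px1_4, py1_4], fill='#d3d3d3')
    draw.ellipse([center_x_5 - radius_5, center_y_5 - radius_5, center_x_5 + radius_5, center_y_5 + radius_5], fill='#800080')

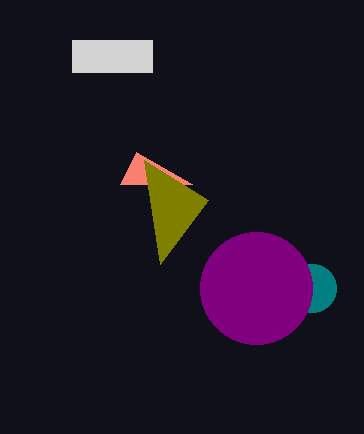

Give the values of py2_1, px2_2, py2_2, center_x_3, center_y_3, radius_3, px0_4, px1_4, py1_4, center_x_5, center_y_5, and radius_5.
py2_1 = 184; px2_2 = 208; py2_2 = 200; center_x_3 = 312; center_y_3 = 288; radius_3 = 24; px0_4 = 72; px1_4 = 152; py1_4 = 72; center_x_5 = 256; center_y_5 = 288; radius_5 = 56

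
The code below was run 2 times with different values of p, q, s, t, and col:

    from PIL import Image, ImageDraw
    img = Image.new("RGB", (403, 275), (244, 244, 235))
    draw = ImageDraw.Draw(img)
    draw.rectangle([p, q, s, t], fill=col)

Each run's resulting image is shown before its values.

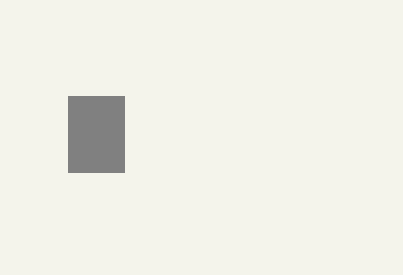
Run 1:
p = 68, q = 96, s = 124, t = 172, col = 'gray'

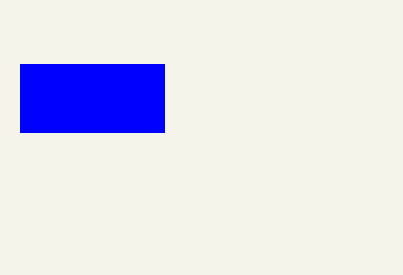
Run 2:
p = 20; q = 64; s = 164; t = 132; col = 'blue'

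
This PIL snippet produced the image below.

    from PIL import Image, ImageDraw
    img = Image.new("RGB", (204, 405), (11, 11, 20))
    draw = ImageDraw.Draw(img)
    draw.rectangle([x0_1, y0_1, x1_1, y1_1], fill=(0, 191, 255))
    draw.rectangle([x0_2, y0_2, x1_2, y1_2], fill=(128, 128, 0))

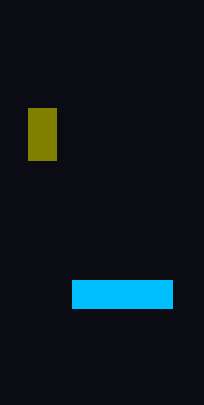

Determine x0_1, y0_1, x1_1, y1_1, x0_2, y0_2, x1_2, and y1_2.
x0_1 = 72
y0_1 = 280
x1_1 = 172
y1_1 = 308
x0_2 = 28
y0_2 = 108
x1_2 = 56
y1_2 = 160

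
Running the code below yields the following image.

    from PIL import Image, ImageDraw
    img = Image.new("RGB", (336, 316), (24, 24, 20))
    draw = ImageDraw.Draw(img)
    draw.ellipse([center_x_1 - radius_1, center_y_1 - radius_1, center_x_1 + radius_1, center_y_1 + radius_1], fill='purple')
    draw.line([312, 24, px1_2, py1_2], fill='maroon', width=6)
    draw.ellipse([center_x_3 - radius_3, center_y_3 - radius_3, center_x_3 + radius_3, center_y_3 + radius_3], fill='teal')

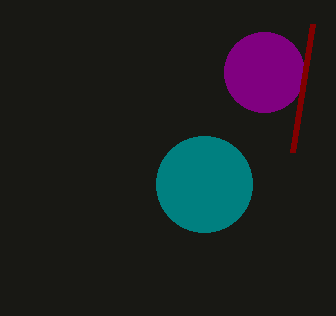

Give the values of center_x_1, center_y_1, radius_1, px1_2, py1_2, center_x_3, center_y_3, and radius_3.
center_x_1 = 264, center_y_1 = 72, radius_1 = 40, px1_2 = 292, py1_2 = 152, center_x_3 = 204, center_y_3 = 184, radius_3 = 48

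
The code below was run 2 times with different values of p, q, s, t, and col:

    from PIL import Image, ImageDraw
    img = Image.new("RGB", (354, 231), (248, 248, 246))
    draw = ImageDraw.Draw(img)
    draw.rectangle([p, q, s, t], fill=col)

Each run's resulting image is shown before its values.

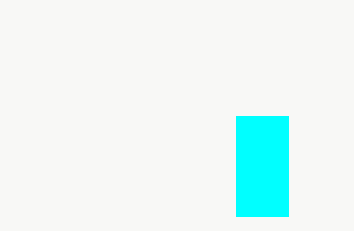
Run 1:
p = 236; q = 116; s = 288; t = 216; col = 'cyan'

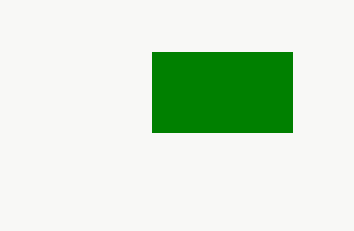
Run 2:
p = 152, q = 52, s = 292, t = 132, col = 'green'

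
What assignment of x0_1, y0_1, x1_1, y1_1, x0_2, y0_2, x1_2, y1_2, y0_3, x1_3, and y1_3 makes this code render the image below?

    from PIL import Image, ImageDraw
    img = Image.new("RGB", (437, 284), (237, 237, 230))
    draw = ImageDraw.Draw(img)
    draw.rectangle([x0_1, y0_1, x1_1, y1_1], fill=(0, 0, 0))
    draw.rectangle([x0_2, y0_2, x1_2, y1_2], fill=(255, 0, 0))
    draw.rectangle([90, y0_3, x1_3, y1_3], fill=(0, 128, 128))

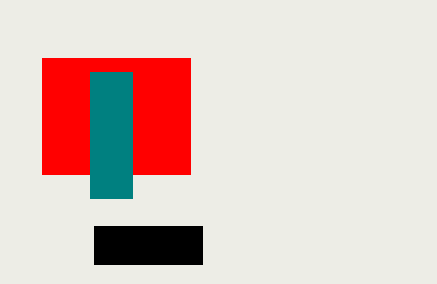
x0_1 = 94
y0_1 = 226
x1_1 = 202
y1_1 = 264
x0_2 = 42
y0_2 = 58
x1_2 = 190
y1_2 = 174
y0_3 = 72
x1_3 = 132
y1_3 = 198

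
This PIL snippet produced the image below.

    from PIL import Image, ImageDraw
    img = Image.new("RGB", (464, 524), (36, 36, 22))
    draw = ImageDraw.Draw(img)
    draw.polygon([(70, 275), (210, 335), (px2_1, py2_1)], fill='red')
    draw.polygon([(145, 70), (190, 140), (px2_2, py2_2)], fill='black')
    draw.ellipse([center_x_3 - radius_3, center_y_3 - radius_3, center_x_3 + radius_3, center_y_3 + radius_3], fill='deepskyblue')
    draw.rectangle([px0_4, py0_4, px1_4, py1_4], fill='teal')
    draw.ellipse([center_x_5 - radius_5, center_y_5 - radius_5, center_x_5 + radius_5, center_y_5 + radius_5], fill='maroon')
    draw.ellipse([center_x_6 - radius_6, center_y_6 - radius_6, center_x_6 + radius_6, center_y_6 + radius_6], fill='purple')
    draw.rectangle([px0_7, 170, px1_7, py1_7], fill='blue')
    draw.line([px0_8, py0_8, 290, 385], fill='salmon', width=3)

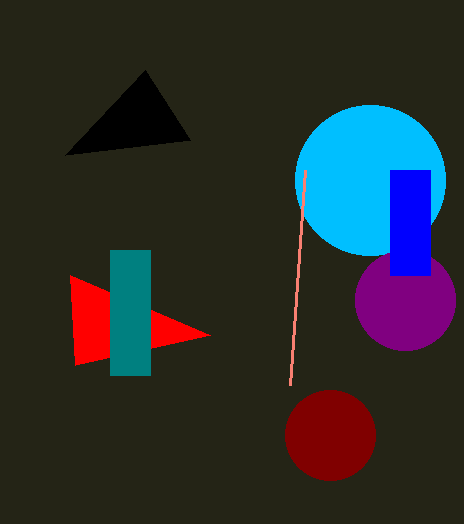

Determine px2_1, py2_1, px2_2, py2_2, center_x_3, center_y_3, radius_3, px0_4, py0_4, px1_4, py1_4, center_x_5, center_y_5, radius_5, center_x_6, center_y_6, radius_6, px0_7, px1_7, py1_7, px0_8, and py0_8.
px2_1 = 75; py2_1 = 365; px2_2 = 65; py2_2 = 155; center_x_3 = 370; center_y_3 = 180; radius_3 = 75; px0_4 = 110; py0_4 = 250; px1_4 = 150; py1_4 = 375; center_x_5 = 330; center_y_5 = 435; radius_5 = 45; center_x_6 = 405; center_y_6 = 300; radius_6 = 50; px0_7 = 390; px1_7 = 430; py1_7 = 275; px0_8 = 305; py0_8 = 170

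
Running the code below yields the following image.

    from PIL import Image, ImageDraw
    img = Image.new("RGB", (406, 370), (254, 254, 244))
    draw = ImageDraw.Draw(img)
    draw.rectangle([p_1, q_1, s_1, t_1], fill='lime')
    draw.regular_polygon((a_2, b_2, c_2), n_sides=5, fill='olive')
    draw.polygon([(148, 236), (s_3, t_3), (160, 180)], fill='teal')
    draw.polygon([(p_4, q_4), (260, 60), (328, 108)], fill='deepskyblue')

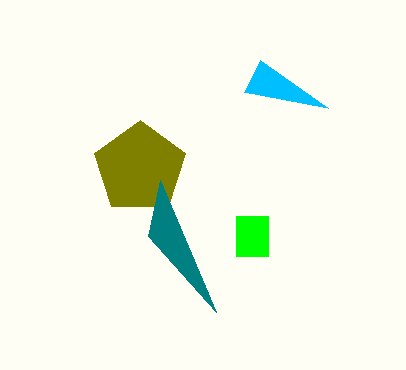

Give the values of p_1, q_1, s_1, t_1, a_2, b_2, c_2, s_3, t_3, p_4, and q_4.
p_1 = 236, q_1 = 216, s_1 = 268, t_1 = 256, a_2 = 140, b_2 = 168, c_2 = 48, s_3 = 216, t_3 = 312, p_4 = 244, q_4 = 92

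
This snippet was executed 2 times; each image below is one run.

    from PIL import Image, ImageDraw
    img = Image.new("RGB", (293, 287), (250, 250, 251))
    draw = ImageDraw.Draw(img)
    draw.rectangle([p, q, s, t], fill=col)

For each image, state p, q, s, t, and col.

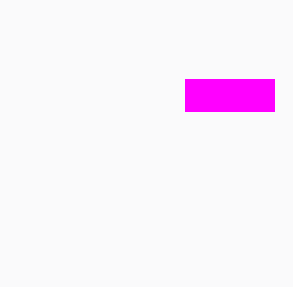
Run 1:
p = 185
q = 79
s = 274
t = 111
col = 'magenta'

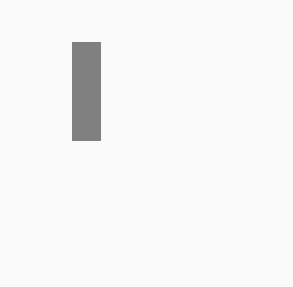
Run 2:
p = 72, q = 42, s = 100, t = 140, col = 'gray'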